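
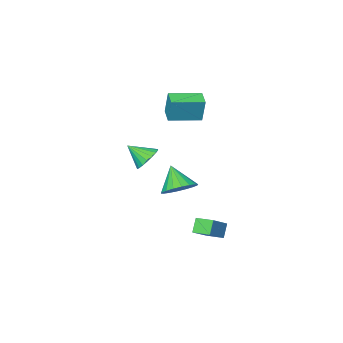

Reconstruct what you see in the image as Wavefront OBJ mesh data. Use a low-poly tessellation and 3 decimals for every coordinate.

v 0.572 1.446 -4.596
v 0.147 1.135 -3.842
v 0.126 2.323 -4.485
v -0.299 2.012 -3.731
v 1.779 1.948 -3.709
v 1.354 1.637 -2.955
v 1.333 2.825 -3.598
v 0.908 2.514 -2.844
v -0.737 -2.909 -3.619
v -0.213 -3.627 -4.14
v -0.863 -3.931 -2.341
v 0.118 -3.396 -3.923
v 0.28 -3.069 -3.645
v 0.241 -2.711 -3.363
v 0.008 -2.391 -3.131
v -0.373 -2.175 -2.995
v -0.825 -2.104 -2.983
v -1.261 -2.192 -3.097
v -1.592 -2.423 -3.314
v -1.754 -2.75 -3.592
v -1.714 -3.108 -3.874
v -1.481 -3.427 -4.107
v -1.101 -3.644 -4.242
v -0.648 -3.715 -4.254
v -1.433 -2.183 2.329
v -1.419 -1.863 3.753
v -1.029 -1.292 2.124
v -1.015 -0.971 3.549
v 0.195 -2.889 2.471
v 0.209 -2.568 3.896
v 0.599 -1.997 2.267
v 0.613 -1.677 3.691
v 3.207 0.098 1.141
v 3.657 -0.16 0.519
v 3.893 -0.678 1.959
v 3.841 0.127 0.637
v 3.899 0.408 0.855
v 3.821 0.627 1.13
v 3.621 0.743 1.407
v 3.339 0.73 1.631
v 3.031 0.592 1.758
v 2.758 0.357 1.763
v 2.574 0.07 1.645
v 2.515 -0.211 1.427
v 2.594 -0.431 1.152
v 2.794 -0.546 0.876
v 3.076 -0.533 0.651
v 3.384 -0.396 0.524
f 2 4 1
f 5 2 1
f 1 4 3
f 3 5 1
f 2 8 4
f 6 2 5
f 6 8 2
f 4 8 3
f 7 5 3
f 3 8 7
f 7 6 5
f 8 6 7
f 10 9 12
f 10 12 11
f 12 9 13
f 12 13 11
f 13 9 14
f 13 14 11
f 14 9 15
f 14 15 11
f 15 9 16
f 15 16 11
f 16 9 17
f 16 17 11
f 17 9 18
f 17 18 11
f 18 9 19
f 18 19 11
f 19 9 20
f 19 20 11
f 20 9 21
f 20 21 11
f 21 9 22
f 21 22 11
f 22 9 23
f 22 23 11
f 23 9 24
f 23 24 11
f 24 9 10
f 24 10 11
f 26 28 25
f 29 26 25
f 25 28 27
f 27 29 25
f 26 32 28
f 30 26 29
f 30 32 26
f 28 32 27
f 31 29 27
f 27 32 31
f 31 30 29
f 32 30 31
f 34 33 36
f 34 36 35
f 36 33 37
f 36 37 35
f 37 33 38
f 37 38 35
f 38 33 39
f 38 39 35
f 39 33 40
f 39 40 35
f 40 33 41
f 40 41 35
f 41 33 42
f 41 42 35
f 42 33 43
f 42 43 35
f 43 33 44
f 43 44 35
f 44 33 45
f 44 45 35
f 45 33 46
f 45 46 35
f 46 33 47
f 46 47 35
f 47 33 48
f 47 48 35
f 48 33 34
f 48 34 35



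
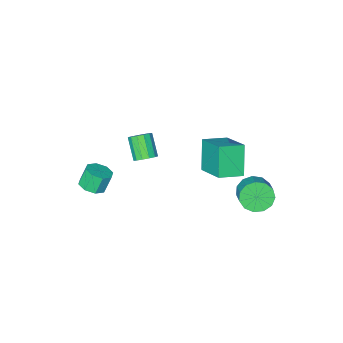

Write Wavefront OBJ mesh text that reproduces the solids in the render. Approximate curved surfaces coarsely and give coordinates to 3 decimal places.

v -0.405 -3.296 -2.687
v 0.173 -3.242 -2.468
v -0.118 -4.17 -1.474
v -0.695 -4.224 -1.693
v -0.019 -3.003 -2.3
v -0.309 -3.93 -1.307
v -0.333 -2.857 -2.256
v -0.623 -3.784 -1.262
v -0.67 -2.85 -2.348
v -0.96 -3.777 -1.354
v -0.923 -2.985 -2.548
v -1.213 -3.912 -1.554
v -1.011 -3.219 -2.792
v -1.301 -4.146 -1.798
v -0.907 -3.477 -3.002
v -1.197 -4.405 -2.009
v -0.644 -3.678 -3.113
v -0.934 -4.606 -2.119
v -0.304 -3.758 -3.088
v -0.595 -4.685 -2.095
v 0.003 -3.691 -2.936
v -0.287 -4.619 -1.942
v 0.181 -3.499 -2.705
v -0.109 -4.426 -1.711
v -3.167 1.933 -2.555
v -2.538 1.392 -2.263
v -2.044 2.285 -1.672
v -2.673 2.827 -1.965
v -2.372 1.582 -2.689
v -1.877 2.475 -2.099
v -2.458 1.883 -3.074
v -1.963 2.777 -2.483
v -2.769 2.201 -3.293
v -2.274 3.094 -2.702
v -3.207 2.433 -3.279
v -2.712 3.327 -2.688
v -3.632 2.507 -3.034
v -3.137 3.401 -2.443
v -3.91 2.399 -2.638
v -3.415 3.292 -2.047
v -3.952 2.143 -2.216
v -3.457 3.036 -1.625
v -3.745 1.82 -1.901
v -3.25 2.714 -1.31
v -3.354 1.533 -1.794
v -2.86 2.427 -1.203
v -2.905 1.374 -1.929
v -2.41 2.267 -1.338
v 2.572 -3.62 -3.462
v 3.189 -3.888 -3.179
v 2.745 -3.867 -2.194
v 2.128 -3.6 -2.478
v 3.184 -3.329 -3.193
v 2.741 -3.309 -2.208
v 2.821 -2.941 -3.364
v 2.378 -2.92 -2.38
v 2.312 -2.951 -3.594
v 1.868 -2.93 -2.609
v 1.955 -3.353 -3.746
v 1.511 -3.332 -2.761
v 1.959 -3.911 -3.732
v 1.516 -3.891 -2.747
v 2.322 -4.3 -3.56
v 1.879 -4.279 -2.576
v 2.832 -4.29 -3.331
v 2.388 -4.269 -2.346
v -1.727 -0.383 0.537
v -1.484 1.317 1.503
v -2.965 -0.037 0.239
v -2.722 1.663 1.204
v -1.158 0.377 -0.944
v -0.915 2.077 0.021
v -2.396 0.723 -1.243
v -2.153 2.423 -0.277
f 2 1 5
f 2 5 3
f 3 5 6
f 3 6 4
f 5 1 7
f 5 7 6
f 6 7 8
f 6 8 4
f 7 1 9
f 7 9 8
f 8 9 10
f 8 10 4
f 9 1 11
f 9 11 10
f 10 11 12
f 10 12 4
f 11 1 13
f 11 13 12
f 12 13 14
f 12 14 4
f 13 1 15
f 13 15 14
f 14 15 16
f 14 16 4
f 15 1 17
f 15 17 16
f 16 17 18
f 16 18 4
f 17 1 19
f 17 19 18
f 18 19 20
f 18 20 4
f 19 1 21
f 19 21 20
f 20 21 22
f 20 22 4
f 21 1 23
f 21 23 22
f 22 23 24
f 22 24 4
f 23 1 2
f 23 2 24
f 24 2 3
f 24 3 4
f 26 25 29
f 26 29 27
f 27 29 30
f 27 30 28
f 29 25 31
f 29 31 30
f 30 31 32
f 30 32 28
f 31 25 33
f 31 33 32
f 32 33 34
f 32 34 28
f 33 25 35
f 33 35 34
f 34 35 36
f 34 36 28
f 35 25 37
f 35 37 36
f 36 37 38
f 36 38 28
f 37 25 39
f 37 39 38
f 38 39 40
f 38 40 28
f 39 25 41
f 39 41 40
f 40 41 42
f 40 42 28
f 41 25 43
f 41 43 42
f 42 43 44
f 42 44 28
f 43 25 45
f 43 45 44
f 44 45 46
f 44 46 28
f 45 25 47
f 45 47 46
f 46 47 48
f 46 48 28
f 47 25 26
f 47 26 48
f 48 26 27
f 48 27 28
f 50 49 53
f 50 53 51
f 51 53 54
f 51 54 52
f 53 49 55
f 53 55 54
f 54 55 56
f 54 56 52
f 55 49 57
f 55 57 56
f 56 57 58
f 56 58 52
f 57 49 59
f 57 59 58
f 58 59 60
f 58 60 52
f 59 49 61
f 59 61 60
f 60 61 62
f 60 62 52
f 61 49 63
f 61 63 62
f 62 63 64
f 62 64 52
f 63 49 65
f 63 65 64
f 64 65 66
f 64 66 52
f 65 49 50
f 65 50 66
f 66 50 51
f 66 51 52
f 68 70 67
f 71 68 67
f 67 70 69
f 69 71 67
f 68 74 70
f 72 68 71
f 72 74 68
f 70 74 69
f 73 71 69
f 69 74 73
f 73 72 71
f 74 72 73



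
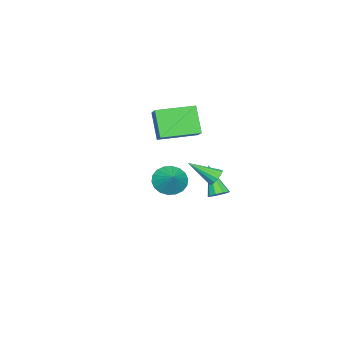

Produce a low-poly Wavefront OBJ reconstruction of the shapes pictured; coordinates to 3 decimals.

v 2.967 3.445 3.044
v 3.516 3.615 2.352
v 3.713 4.015 3.776
v 3.272 3.933 2.353
v 2.968 4.154 2.49
v 2.664 4.235 2.738
v 2.419 4.159 3.046
v 2.284 3.942 3.354
v 2.283 3.626 3.6
v 2.418 3.275 3.737
v 2.662 2.957 3.736
v 2.966 2.736 3.598
v 3.27 2.655 3.351
v 3.515 2.731 3.042
v 3.651 2.948 2.735
v 3.651 3.264 2.488
v -4.786 0.781 4.064
v -3.895 1.447 4.776
v -4.069 1.469 2.526
v -3.179 2.134 3.238
v -3.421 -0.914 3.942
v -2.531 -0.249 4.654
v -2.705 -0.227 2.404
v -1.814 0.439 3.116
v -2.301 3.577 -0.534
v -1.778 3.289 -0.473
v -3.019 2.603 1.034
v -1.774 3.637 -0.255
v -2.016 3.957 -0.168
v -2.392 4.098 -0.252
v -2.726 3.996 -0.468
v -2.861 3.697 -0.715
v -2.734 3.342 -0.877
v -2.405 3.097 -0.879
v -2.027 3.076 -0.719
v 0.092 4.558 2.119
v 0.614 4.72 2.06
v 0.608 3.242 3.081
v 0.522 4.854 2.294
v 0.314 4.909 2.48
v 0.047 4.87 2.571
v -0.208 4.747 2.54
v -0.383 4.574 2.396
v -0.431 4.397 2.179
v -0.338 4.263 1.945
v -0.13 4.208 1.759
v 0.137 4.247 1.668
v 0.392 4.369 1.699
v 0.567 4.543 1.843
f 2 1 4
f 2 4 3
f 4 1 5
f 4 5 3
f 5 1 6
f 5 6 3
f 6 1 7
f 6 7 3
f 7 1 8
f 7 8 3
f 8 1 9
f 8 9 3
f 9 1 10
f 9 10 3
f 10 1 11
f 10 11 3
f 11 1 12
f 11 12 3
f 12 1 13
f 12 13 3
f 13 1 14
f 13 14 3
f 14 1 15
f 14 15 3
f 15 1 16
f 15 16 3
f 16 1 2
f 16 2 3
f 18 20 17
f 21 18 17
f 17 20 19
f 19 21 17
f 18 24 20
f 22 18 21
f 22 24 18
f 20 24 19
f 23 21 19
f 19 24 23
f 23 22 21
f 24 22 23
f 26 25 28
f 26 28 27
f 28 25 29
f 28 29 27
f 29 25 30
f 29 30 27
f 30 25 31
f 30 31 27
f 31 25 32
f 31 32 27
f 32 25 33
f 32 33 27
f 33 25 34
f 33 34 27
f 34 25 35
f 34 35 27
f 35 25 26
f 35 26 27
f 37 36 39
f 37 39 38
f 39 36 40
f 39 40 38
f 40 36 41
f 40 41 38
f 41 36 42
f 41 42 38
f 42 36 43
f 42 43 38
f 43 36 44
f 43 44 38
f 44 36 45
f 44 45 38
f 45 36 46
f 45 46 38
f 46 36 47
f 46 47 38
f 47 36 48
f 47 48 38
f 48 36 49
f 48 49 38
f 49 36 37
f 49 37 38



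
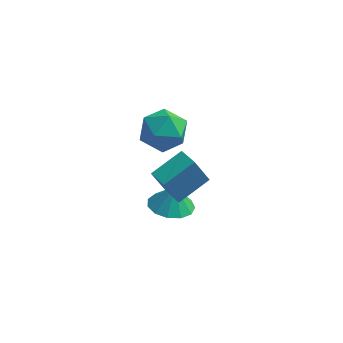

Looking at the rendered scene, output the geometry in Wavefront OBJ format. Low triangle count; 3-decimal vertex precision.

v 3.437 -3.975 -2.662
v 2.897 -4.161 -1.428
v 2.807 -3.27 -2.831
v 2.267 -3.456 -1.597
v 4.413 -2.964 -2.083
v 3.873 -3.15 -0.849
v 3.783 -2.259 -2.252
v 3.243 -2.445 -1.018
v 2.514 -2.112 1.19
v 3.448 -2.46 0.973
v 1.852 -3.44 0.467
v 2.786 -3.788 0.25
v 2.463 -3.762 1.217
v 2.872 -2.941 1.664
v 2.428 -2.959 -0.224
v 2.837 -2.138 0.223
v 3.395 -2.983 0.099
v 3.417 -3.479 0.99
v 1.883 -2.421 0.45
v 1.905 -2.917 1.341
v 2.875 -2.694 -4.435
v 3.741 -3.058 -4.447
v 2.985 -2.466 -3.405
v 3.794 -2.545 -4.566
v 3.554 -2.079 -4.644
v 3.099 -1.808 -4.655
v 2.573 -1.819 -4.596
v 2.142 -2.107 -4.486
v 1.945 -2.582 -4.36
v 2.042 -3.092 -4.257
v 2.404 -3.476 -4.211
v 2.915 -3.612 -4.236
v 3.414 -3.456 -4.324
f 2 4 1
f 5 2 1
f 1 4 3
f 3 5 1
f 2 8 4
f 6 2 5
f 6 8 2
f 4 8 3
f 7 5 3
f 3 8 7
f 7 6 5
f 8 6 7
f 9 20 14
f 9 14 10
f 9 10 16
f 9 16 19
f 9 19 20
f 10 14 18
f 14 20 13
f 20 19 11
f 19 16 15
f 16 10 17
f 12 18 13
f 12 13 11
f 12 11 15
f 12 15 17
f 12 17 18
f 13 18 14
f 11 13 20
f 15 11 19
f 17 15 16
f 18 17 10
f 22 21 24
f 22 24 23
f 24 21 25
f 24 25 23
f 25 21 26
f 25 26 23
f 26 21 27
f 26 27 23
f 27 21 28
f 27 28 23
f 28 21 29
f 28 29 23
f 29 21 30
f 29 30 23
f 30 21 31
f 30 31 23
f 31 21 32
f 31 32 23
f 32 21 33
f 32 33 23
f 33 21 22
f 33 22 23



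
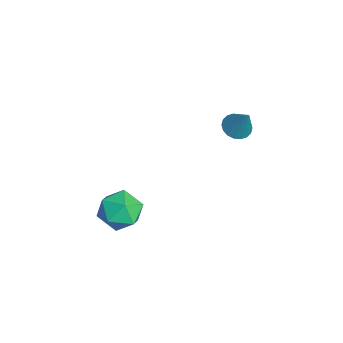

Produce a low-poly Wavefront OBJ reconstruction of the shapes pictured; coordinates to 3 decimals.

v -1.72 3.011 -0.78
v -1.266 3.04 -1.032
v -1.16 3.269 0.26
v -1.345 3.257 -1.043
v -1.499 3.425 -1.003
v -1.696 3.511 -0.918
v -1.898 3.498 -0.806
v -2.065 3.389 -0.689
v -2.163 3.204 -0.59
v -2.174 2.981 -0.529
v -2.095 2.764 -0.517
v -1.942 2.596 -0.558
v -1.744 2.51 -0.643
v -1.542 2.523 -0.755
v -1.375 2.632 -0.872
v -1.277 2.817 -0.971
v -0.726 -1.383 -2.784
v -0.426 -0.864 -2.224
v 0.386 -1.256 -3.496
v 0.686 -0.737 -2.936
v 0.592 -1.531 -2.752
v -0.095 -1.609 -2.311
v 0.055 -0.511 -3.409
v -0.632 -0.589 -2.968
v 0.056 -0.325 -2.61
v 0.388 -0.956 -2.204
v -0.428 -1.164 -3.516
v -0.096 -1.795 -3.11
f 2 1 4
f 2 4 3
f 4 1 5
f 4 5 3
f 5 1 6
f 5 6 3
f 6 1 7
f 6 7 3
f 7 1 8
f 7 8 3
f 8 1 9
f 8 9 3
f 9 1 10
f 9 10 3
f 10 1 11
f 10 11 3
f 11 1 12
f 11 12 3
f 12 1 13
f 12 13 3
f 13 1 14
f 13 14 3
f 14 1 15
f 14 15 3
f 15 1 16
f 15 16 3
f 16 1 2
f 16 2 3
f 17 28 22
f 17 22 18
f 17 18 24
f 17 24 27
f 17 27 28
f 18 22 26
f 22 28 21
f 28 27 19
f 27 24 23
f 24 18 25
f 20 26 21
f 20 21 19
f 20 19 23
f 20 23 25
f 20 25 26
f 21 26 22
f 19 21 28
f 23 19 27
f 25 23 24
f 26 25 18



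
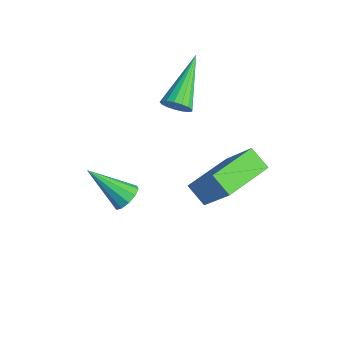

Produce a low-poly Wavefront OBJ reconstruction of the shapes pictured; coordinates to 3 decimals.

v 1.261 0.797 0.14
v 1.546 1.182 -0.036
v 0.119 2.083 1.1
v 1.373 1.154 -0.206
v 1.174 1.045 -0.297
v 0.995 0.879 -0.287
v 0.878 0.694 -0.179
v 0.848 0.533 0.002
v 0.913 0.432 0.214
v 1.058 0.415 0.41
v 1.249 0.485 0.544
v 1.444 0.627 0.585
v 1.596 0.808 0.525
v 1.672 0.986 0.376
v 1.654 1.121 0.174
v 1.512 -1.012 -3.36
v 1.949 -1.154 -3.116
v 0.648 -1.888 -2.32
v 1.841 -0.884 -2.978
v 1.608 -0.663 -2.986
v 1.338 -0.576 -3.136
v 1.134 -0.655 -3.372
v 1.074 -0.87 -3.603
v 1.182 -1.14 -3.741
v 1.415 -1.36 -3.733
v 1.685 -1.448 -3.583
v 1.889 -1.369 -3.347
v 3.436 0.02 -1.392
v 4.422 0.285 -0.059
v 2.931 1.579 -1.33
v 3.918 1.844 0.004
v 4.042 0.236 -1.884
v 5.029 0.501 -0.55
v 3.538 1.795 -1.821
v 4.524 2.06 -0.488
f 2 1 4
f 2 4 3
f 4 1 5
f 4 5 3
f 5 1 6
f 5 6 3
f 6 1 7
f 6 7 3
f 7 1 8
f 7 8 3
f 8 1 9
f 8 9 3
f 9 1 10
f 9 10 3
f 10 1 11
f 10 11 3
f 11 1 12
f 11 12 3
f 12 1 13
f 12 13 3
f 13 1 14
f 13 14 3
f 14 1 15
f 14 15 3
f 15 1 2
f 15 2 3
f 17 16 19
f 17 19 18
f 19 16 20
f 19 20 18
f 20 16 21
f 20 21 18
f 21 16 22
f 21 22 18
f 22 16 23
f 22 23 18
f 23 16 24
f 23 24 18
f 24 16 25
f 24 25 18
f 25 16 26
f 25 26 18
f 26 16 27
f 26 27 18
f 27 16 17
f 27 17 18
f 29 31 28
f 32 29 28
f 28 31 30
f 30 32 28
f 29 35 31
f 33 29 32
f 33 35 29
f 31 35 30
f 34 32 30
f 30 35 34
f 34 33 32
f 35 33 34



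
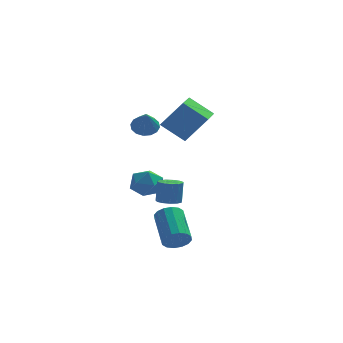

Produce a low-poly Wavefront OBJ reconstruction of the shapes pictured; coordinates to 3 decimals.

v -2.652 -1.727 3.328
v -1.956 -1.847 3.253
v -2.668 -2.533 4.472
v -1.979 -1.547 3.464
v -2.182 -1.295 3.639
v -2.511 -1.159 3.73
v -2.877 -1.175 3.714
v -3.184 -1.339 3.594
v -3.348 -1.607 3.403
v -3.325 -1.907 3.192
v -3.123 -2.158 3.017
v -2.794 -2.295 2.926
v -2.427 -2.279 2.942
v -2.12 -2.115 3.062
v -1.453 -4.781 -2.99
v -1 -4.99 -2.443
v -1.194 -3.207 -1.603
v -1.647 -2.999 -2.15
v -0.77 -4.839 -2.711
v -0.964 -3.056 -1.87
v -0.724 -4.673 -3.052
v -0.917 -2.89 -2.212
v -0.873 -4.535 -3.378
v -1.066 -2.753 -2.538
v -1.177 -4.464 -3.599
v -1.371 -2.682 -2.759
v -1.556 -4.478 -3.657
v -1.749 -2.695 -2.817
v -1.906 -4.573 -3.537
v -2.1 -2.79 -2.697
v -2.136 -4.724 -3.27
v -2.33 -2.941 -2.429
v -2.183 -4.89 -2.928
v -2.376 -3.107 -2.088
v -2.034 -5.027 -2.602
v -2.227 -3.245 -1.762
v -1.729 -5.098 -2.381
v -1.923 -3.316 -1.541
v -1.351 -5.085 -2.323
v -1.544 -3.302 -1.483
v -1.742 0.325 2.44
v -0.616 0.254 3.906
v -1.262 1.855 2.146
v -0.136 1.784 3.612
v -0.564 -0.224 1.508
v 0.562 -0.295 2.974
v -0.084 1.306 1.214
v 1.042 1.235 2.68
v -2.24 0.493 -0.826
v -1.647 -0.204 -1.022
v -3.293 -0.156 -1.698
v -2.7 -0.853 -1.894
v -3.052 -0.768 -1.031
v -2.401 -0.366 -0.492
v -2.539 0.006 -2.228
v -1.888 0.408 -1.689
v -1.832 -0.505 -1.889
v -2.149 -0.983 -1.15
v -2.791 0.623 -1.57
v -3.108 0.145 -0.831
v -1.752 -4.105 -0.665
v -1.271 -3.723 -0.805
v -1.167 -3.433 0.345
v -1.648 -3.815 0.485
v -1.566 -3.525 -0.828
v -1.461 -3.236 0.322
v -1.919 -3.512 -0.799
v -1.814 -3.223 0.351
v -2.22 -3.687 -0.727
v -2.115 -3.398 0.422
v -2.372 -3.994 -0.636
v -2.267 -3.705 0.513
v -2.328 -4.337 -0.554
v -2.223 -4.047 0.596
v -2.1 -4.605 -0.507
v -1.996 -4.316 0.643
v -1.763 -4.715 -0.51
v -1.658 -4.426 0.639
v -1.422 -4.631 -0.562
v -1.317 -4.342 0.587
v -1.186 -4.38 -0.647
v -1.081 -4.091 0.502
v -1.13 -4.041 -0.737
v -1.025 -3.752 0.412
f 2 1 4
f 2 4 3
f 4 1 5
f 4 5 3
f 5 1 6
f 5 6 3
f 6 1 7
f 6 7 3
f 7 1 8
f 7 8 3
f 8 1 9
f 8 9 3
f 9 1 10
f 9 10 3
f 10 1 11
f 10 11 3
f 11 1 12
f 11 12 3
f 12 1 13
f 12 13 3
f 13 1 14
f 13 14 3
f 14 1 2
f 14 2 3
f 16 15 19
f 16 19 17
f 17 19 20
f 17 20 18
f 19 15 21
f 19 21 20
f 20 21 22
f 20 22 18
f 21 15 23
f 21 23 22
f 22 23 24
f 22 24 18
f 23 15 25
f 23 25 24
f 24 25 26
f 24 26 18
f 25 15 27
f 25 27 26
f 26 27 28
f 26 28 18
f 27 15 29
f 27 29 28
f 28 29 30
f 28 30 18
f 29 15 31
f 29 31 30
f 30 31 32
f 30 32 18
f 31 15 33
f 31 33 32
f 32 33 34
f 32 34 18
f 33 15 35
f 33 35 34
f 34 35 36
f 34 36 18
f 35 15 37
f 35 37 36
f 36 37 38
f 36 38 18
f 37 15 39
f 37 39 38
f 38 39 40
f 38 40 18
f 39 15 16
f 39 16 40
f 40 16 17
f 40 17 18
f 42 44 41
f 45 42 41
f 41 44 43
f 43 45 41
f 42 48 44
f 46 42 45
f 46 48 42
f 44 48 43
f 47 45 43
f 43 48 47
f 47 46 45
f 48 46 47
f 49 60 54
f 49 54 50
f 49 50 56
f 49 56 59
f 49 59 60
f 50 54 58
f 54 60 53
f 60 59 51
f 59 56 55
f 56 50 57
f 52 58 53
f 52 53 51
f 52 51 55
f 52 55 57
f 52 57 58
f 53 58 54
f 51 53 60
f 55 51 59
f 57 55 56
f 58 57 50
f 62 61 65
f 62 65 63
f 63 65 66
f 63 66 64
f 65 61 67
f 65 67 66
f 66 67 68
f 66 68 64
f 67 61 69
f 67 69 68
f 68 69 70
f 68 70 64
f 69 61 71
f 69 71 70
f 70 71 72
f 70 72 64
f 71 61 73
f 71 73 72
f 72 73 74
f 72 74 64
f 73 61 75
f 73 75 74
f 74 75 76
f 74 76 64
f 75 61 77
f 75 77 76
f 76 77 78
f 76 78 64
f 77 61 79
f 77 79 78
f 78 79 80
f 78 80 64
f 79 61 81
f 79 81 80
f 80 81 82
f 80 82 64
f 81 61 83
f 81 83 82
f 82 83 84
f 82 84 64
f 83 61 62
f 83 62 84
f 84 62 63
f 84 63 64



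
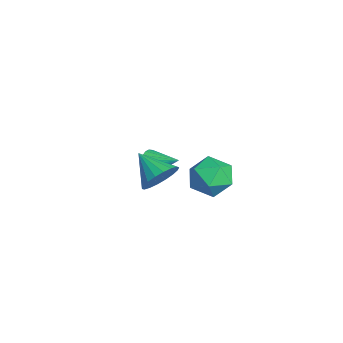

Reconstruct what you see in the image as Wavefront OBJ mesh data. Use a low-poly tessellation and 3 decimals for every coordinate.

v 3.089 0.969 0.869
v 3.616 0.096 0.833
v 1.831 0.171 1.751
v 3.764 0.288 1.217
v 3.778 0.614 1.532
v 3.656 1.01 1.716
v 3.421 1.399 1.733
v 3.12 1.702 1.578
v 2.814 1.86 1.283
v 2.561 1.841 0.906
v 2.413 1.65 0.522
v 2.399 1.323 0.207
v 2.522 0.927 0.023
v 2.756 0.539 0.006
v 3.057 0.236 0.161
v 3.364 0.078 0.456
v 2.917 3.727 1.159
v 3.544 3.092 0.358
v 1.376 3.688 -0.018
v 2.003 3.053 -0.819
v 1.685 2.555 0.224
v 2.638 2.58 0.952
v 2.282 4.2 -0.612
v 3.235 4.225 0.116
v 3.152 3.385 -0.736
v 2.783 2.368 -0.219
v 2.137 4.412 0.559
v 1.768 3.395 1.076
v -3.459 1.578 -3.045
v -3.139 1.078 -2.571
v -2.541 2.802 -2.375
v -2.944 1.068 -2.82
v -2.838 1.146 -3.107
v -2.839 1.298 -3.384
v -2.948 1.5 -3.602
v -3.145 1.714 -3.724
v -3.397 1.906 -3.728
v -3.659 2.041 -3.614
v -3.887 2.095 -3.402
v -4.041 2.061 -3.128
v -4.094 1.943 -2.84
v -4.038 1.762 -2.587
v -3.881 1.549 -2.414
v -3.652 1.342 -2.349
v -3.389 1.175 -2.405
f 2 1 4
f 2 4 3
f 4 1 5
f 4 5 3
f 5 1 6
f 5 6 3
f 6 1 7
f 6 7 3
f 7 1 8
f 7 8 3
f 8 1 9
f 8 9 3
f 9 1 10
f 9 10 3
f 10 1 11
f 10 11 3
f 11 1 12
f 11 12 3
f 12 1 13
f 12 13 3
f 13 1 14
f 13 14 3
f 14 1 15
f 14 15 3
f 15 1 16
f 15 16 3
f 16 1 2
f 16 2 3
f 17 28 22
f 17 22 18
f 17 18 24
f 17 24 27
f 17 27 28
f 18 22 26
f 22 28 21
f 28 27 19
f 27 24 23
f 24 18 25
f 20 26 21
f 20 21 19
f 20 19 23
f 20 23 25
f 20 25 26
f 21 26 22
f 19 21 28
f 23 19 27
f 25 23 24
f 26 25 18
f 30 29 32
f 30 32 31
f 32 29 33
f 32 33 31
f 33 29 34
f 33 34 31
f 34 29 35
f 34 35 31
f 35 29 36
f 35 36 31
f 36 29 37
f 36 37 31
f 37 29 38
f 37 38 31
f 38 29 39
f 38 39 31
f 39 29 40
f 39 40 31
f 40 29 41
f 40 41 31
f 41 29 42
f 41 42 31
f 42 29 43
f 42 43 31
f 43 29 44
f 43 44 31
f 44 29 45
f 44 45 31
f 45 29 30
f 45 30 31



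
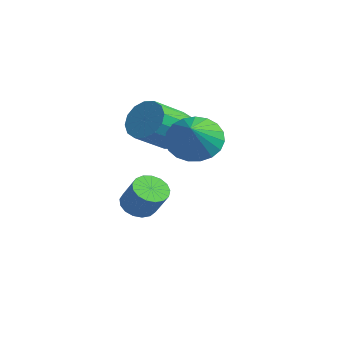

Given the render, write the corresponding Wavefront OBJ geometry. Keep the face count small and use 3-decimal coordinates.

v 3.365 2.993 3.043
v 4.187 3.579 2.659
v 4.455 2.167 4.117
v 4.043 3.833 3.001
v 3.782 3.941 3.349
v 3.448 3.886 3.645
v 3.1 3.676 3.836
v 2.798 3.349 3.891
v 2.594 2.959 3.798
v 2.523 2.576 3.575
v 2.598 2.265 3.26
v 2.805 2.08 2.907
v 3.109 2.053 2.578
v 3.458 2.188 2.329
v 3.79 2.463 2.203
v 4.049 2.829 2.223
v 4.189 3.224 2.384
v -0.22 2.639 -1.594
v 0.207 3.151 -1.958
v 1.046 3.254 -0.83
v 0.62 2.741 -0.466
v -0.045 3.352 -1.789
v 0.795 3.455 -0.661
v -0.337 3.389 -1.575
v 0.503 3.492 -0.447
v -0.602 3.255 -1.365
v 0.238 3.357 -0.238
v -0.78 2.979 -1.208
v 0.06 3.081 -0.08
v -0.829 2.625 -1.139
v 0.011 2.728 -0.011
v -0.739 2.274 -1.174
v 0.101 2.377 -0.047
v -0.53 2.007 -1.306
v 0.31 2.11 -0.178
v -0.25 1.885 -1.503
v 0.59 1.987 -0.375
v 0.037 1.935 -1.721
v 0.877 2.038 -0.593
v 0.265 2.146 -1.91
v 1.105 2.249 -0.782
v 0.382 2.471 -2.027
v 1.222 2.573 -0.899
v 0.361 2.833 -2.044
v 1.201 2.936 -0.916
v 0.436 3.823 2.282
v 1.034 3.496 1.62
v 1.302 2.09 2.556
v 0.704 2.417 3.218
v 1.315 3.756 1.929
v 1.583 2.35 2.865
v 1.361 4.033 2.333
v 1.629 2.627 3.268
v 1.159 4.254 2.723
v 1.427 2.848 3.658
v 0.763 4.359 2.995
v 1.031 2.953 3.93
v 0.28 4.321 3.076
v 0.548 2.915 4.011
v -0.162 4.15 2.944
v 0.106 2.744 3.88
v -0.443 3.89 2.635
v -0.175 2.484 3.571
v -0.489 3.613 2.232
v -0.221 2.207 3.167
v -0.287 3.392 1.842
v -0.019 1.986 2.777
v 0.109 3.287 1.57
v 0.377 1.881 2.505
v 0.592 3.325 1.489
v 0.86 1.919 2.424
f 2 1 4
f 2 4 3
f 4 1 5
f 4 5 3
f 5 1 6
f 5 6 3
f 6 1 7
f 6 7 3
f 7 1 8
f 7 8 3
f 8 1 9
f 8 9 3
f 9 1 10
f 9 10 3
f 10 1 11
f 10 11 3
f 11 1 12
f 11 12 3
f 12 1 13
f 12 13 3
f 13 1 14
f 13 14 3
f 14 1 15
f 14 15 3
f 15 1 16
f 15 16 3
f 16 1 17
f 16 17 3
f 17 1 2
f 17 2 3
f 19 18 22
f 19 22 20
f 20 22 23
f 20 23 21
f 22 18 24
f 22 24 23
f 23 24 25
f 23 25 21
f 24 18 26
f 24 26 25
f 25 26 27
f 25 27 21
f 26 18 28
f 26 28 27
f 27 28 29
f 27 29 21
f 28 18 30
f 28 30 29
f 29 30 31
f 29 31 21
f 30 18 32
f 30 32 31
f 31 32 33
f 31 33 21
f 32 18 34
f 32 34 33
f 33 34 35
f 33 35 21
f 34 18 36
f 34 36 35
f 35 36 37
f 35 37 21
f 36 18 38
f 36 38 37
f 37 38 39
f 37 39 21
f 38 18 40
f 38 40 39
f 39 40 41
f 39 41 21
f 40 18 42
f 40 42 41
f 41 42 43
f 41 43 21
f 42 18 44
f 42 44 43
f 43 44 45
f 43 45 21
f 44 18 19
f 44 19 45
f 45 19 20
f 45 20 21
f 47 46 50
f 47 50 48
f 48 50 51
f 48 51 49
f 50 46 52
f 50 52 51
f 51 52 53
f 51 53 49
f 52 46 54
f 52 54 53
f 53 54 55
f 53 55 49
f 54 46 56
f 54 56 55
f 55 56 57
f 55 57 49
f 56 46 58
f 56 58 57
f 57 58 59
f 57 59 49
f 58 46 60
f 58 60 59
f 59 60 61
f 59 61 49
f 60 46 62
f 60 62 61
f 61 62 63
f 61 63 49
f 62 46 64
f 62 64 63
f 63 64 65
f 63 65 49
f 64 46 66
f 64 66 65
f 65 66 67
f 65 67 49
f 66 46 68
f 66 68 67
f 67 68 69
f 67 69 49
f 68 46 70
f 68 70 69
f 69 70 71
f 69 71 49
f 70 46 47
f 70 47 71
f 71 47 48
f 71 48 49



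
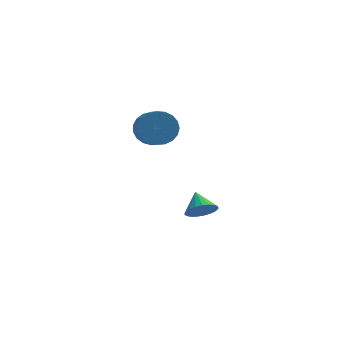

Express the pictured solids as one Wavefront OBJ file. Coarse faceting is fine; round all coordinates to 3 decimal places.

v -2.279 1.187 2.287
v -1.579 1.755 2.917
v -1.26 0.6 3.603
v -1.961 0.033 2.973
v -1.968 1.788 3.154
v -1.65 0.634 3.84
v -2.412 1.718 3.241
v -2.094 0.564 3.927
v -2.832 1.556 3.163
v -2.514 0.401 3.85
v -3.157 1.33 2.934
v -2.839 0.175 3.62
v -3.33 1.079 2.593
v -3.012 -0.075 3.279
v -3.321 0.847 2.198
v -3.003 -0.307 2.885
v -3.133 0.674 1.82
v -2.814 -0.48 2.506
v -2.796 0.59 1.522
v -2.478 -0.565 2.208
v -2.37 0.609 1.356
v -2.052 -0.546 2.042
v -1.928 0.727 1.351
v -1.61 -0.427 2.037
v -1.547 0.926 1.508
v -1.229 -0.228 2.194
v -1.293 1.169 1.8
v -0.975 0.015 2.486
v -1.209 1.416 2.176
v -0.891 0.262 2.862
v -1.31 1.623 2.571
v -0.992 0.469 3.257
v 0.248 1.373 -4.109
v 1.145 1.651 -4.091
v -0.108 2.467 -3.311
v 1.009 1.837 -4.406
v 0.741 1.942 -4.671
v 0.388 1.949 -4.838
v 0.01 1.856 -4.879
v -0.326 1.68 -4.787
v -0.563 1.45 -4.577
v -0.66 1.207 -4.287
v -0.6 0.993 -3.965
v -0.393 0.844 -3.669
v -0.076 0.787 -3.448
v 0.298 0.831 -3.342
v 0.663 0.968 -3.368
v 0.956 1.176 -3.522
v 1.127 1.418 -3.778
f 2 1 5
f 2 5 3
f 3 5 6
f 3 6 4
f 5 1 7
f 5 7 6
f 6 7 8
f 6 8 4
f 7 1 9
f 7 9 8
f 8 9 10
f 8 10 4
f 9 1 11
f 9 11 10
f 10 11 12
f 10 12 4
f 11 1 13
f 11 13 12
f 12 13 14
f 12 14 4
f 13 1 15
f 13 15 14
f 14 15 16
f 14 16 4
f 15 1 17
f 15 17 16
f 16 17 18
f 16 18 4
f 17 1 19
f 17 19 18
f 18 19 20
f 18 20 4
f 19 1 21
f 19 21 20
f 20 21 22
f 20 22 4
f 21 1 23
f 21 23 22
f 22 23 24
f 22 24 4
f 23 1 25
f 23 25 24
f 24 25 26
f 24 26 4
f 25 1 27
f 25 27 26
f 26 27 28
f 26 28 4
f 27 1 29
f 27 29 28
f 28 29 30
f 28 30 4
f 29 1 31
f 29 31 30
f 30 31 32
f 30 32 4
f 31 1 2
f 31 2 32
f 32 2 3
f 32 3 4
f 34 33 36
f 34 36 35
f 36 33 37
f 36 37 35
f 37 33 38
f 37 38 35
f 38 33 39
f 38 39 35
f 39 33 40
f 39 40 35
f 40 33 41
f 40 41 35
f 41 33 42
f 41 42 35
f 42 33 43
f 42 43 35
f 43 33 44
f 43 44 35
f 44 33 45
f 44 45 35
f 45 33 46
f 45 46 35
f 46 33 47
f 46 47 35
f 47 33 48
f 47 48 35
f 48 33 49
f 48 49 35
f 49 33 34
f 49 34 35



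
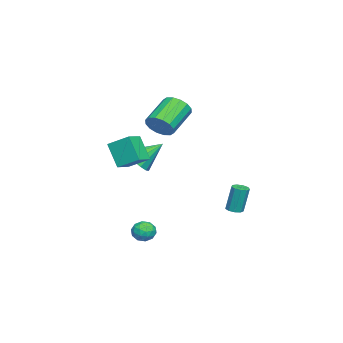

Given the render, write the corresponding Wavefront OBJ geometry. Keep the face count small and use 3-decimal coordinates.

v -2.729 -3.357 -0.495
v -2.168 -2.641 -1.039
v -3.271 -1.923 0.835
v -2.719 -2.634 -1.27
v -3.273 -2.858 -1.256
v -3.654 -3.239 -0.999
v -3.741 -3.659 -0.583
v -3.507 -3.982 -0.139
v -3.026 -4.107 0.192
v -2.45 -3.994 0.305
v -1.963 -3.679 0.164
v -1.719 -3.261 -0.187
v -1.796 -2.874 -0.635
v -0.571 -1.313 3.15
v -0.002 -0.953 3.849
v -1.76 -0.387 4.988
v -2.329 -0.747 4.29
v -0.082 -0.569 3.535
v -1.84 -0.003 4.675
v -0.293 -0.384 3.119
v -2.05 0.182 4.258
v -0.578 -0.448 2.71
v -2.336 0.117 3.85
v -0.861 -0.744 2.42
v -2.619 -0.178 3.56
v -1.067 -1.192 2.325
v -2.825 -0.626 3.465
v -1.14 -1.673 2.452
v -2.898 -1.107 3.591
v -1.06 -2.057 2.765
v -2.818 -1.491 3.905
v -0.85 -2.242 3.182
v -2.607 -1.676 4.321
v -0.564 -2.177 3.59
v -2.322 -1.612 4.73
v -0.281 -1.882 3.88
v -2.039 -1.316 5.02
v -0.075 -1.434 3.975
v -1.833 -0.868 5.115
v -1.369 2.992 -3.363
v -0.865 2.781 -3.301
v -0.946 3.117 -1.514
v -1.451 3.328 -1.577
v -0.843 3.15 -3.369
v -0.924 3.487 -1.583
v -1.067 3.445 -3.435
v -1.148 3.782 -1.648
v -1.432 3.528 -3.467
v -1.513 3.865 -1.68
v -1.768 3.36 -3.451
v -1.85 3.697 -1.664
v -1.918 3.02 -3.394
v -1.999 3.356 -1.607
v -1.811 2.666 -3.322
v -1.892 3.003 -1.535
v -1.497 2.465 -3.27
v -1.578 2.801 -1.483
v -1.124 2.51 -3.262
v -1.205 2.847 -1.475
v 2.654 -0.772 -4.287
v 3.058 -0.456 -3.703
v 3.122 -1.904 -3.997
v 3.526 -1.588 -3.413
v 2.75 -1.63 -3.371
v 2.461 -0.93 -3.55
v 3.719 -1.43 -4.15
v 3.43 -0.73 -4.329
v 3.716 -0.862 -3.618
v 3.118 -0.986 -3.136
v 3.062 -1.374 -4.564
v 2.464 -1.498 -4.082
v 2.815 -0.514 -4.02
v 3.365 -1.846 -3.68
v 2.909 -1.871 -3.655
v 3.147 -1.685 -3.312
v 2.464 -0.793 -3.931
v 2.702 -0.607 -3.587
v 2.521 -1.298 -3.392
v 3.478 -1.753 -4.113
v 3.716 -1.567 -3.769
v 3.033 -0.675 -4.388
v 3.271 -0.489 -4.045
v 3.659 -1.062 -4.308
v 3.44 -0.567 -3.627
v 3.715 -1.233 -3.457
v 3.828 -1.14 -3.89
v 3.658 -0.728 -3.995
v 3.088 -0.64 -3.344
v 3.363 -1.306 -3.174
v 2.907 -1.331 -3.149
v 2.737 -0.919 -3.254
v 3.475 -0.879 -3.294
v 2.817 -1.054 -4.526
v 3.092 -1.72 -4.356
v 3.443 -1.441 -4.446
v 3.273 -1.029 -4.551
v 2.465 -1.127 -4.243
v 2.74 -1.793 -4.073
v 2.522 -1.632 -3.705
v 2.352 -1.22 -3.81
v 2.705 -1.481 -4.406
v 2.102 -2.951 2.481
v 2.251 -1.631 3.24
v 2.731 -2.164 0.989
v 2.88 -0.844 1.749
v 3.22 -3.256 2.791
v 3.369 -1.936 3.551
v 3.849 -2.469 1.3
v 3.998 -1.149 2.059
f 2 1 4
f 2 4 3
f 4 1 5
f 4 5 3
f 5 1 6
f 5 6 3
f 6 1 7
f 6 7 3
f 7 1 8
f 7 8 3
f 8 1 9
f 8 9 3
f 9 1 10
f 9 10 3
f 10 1 11
f 10 11 3
f 11 1 12
f 11 12 3
f 12 1 13
f 12 13 3
f 13 1 2
f 13 2 3
f 15 14 18
f 15 18 16
f 16 18 19
f 16 19 17
f 18 14 20
f 18 20 19
f 19 20 21
f 19 21 17
f 20 14 22
f 20 22 21
f 21 22 23
f 21 23 17
f 22 14 24
f 22 24 23
f 23 24 25
f 23 25 17
f 24 14 26
f 24 26 25
f 25 26 27
f 25 27 17
f 26 14 28
f 26 28 27
f 27 28 29
f 27 29 17
f 28 14 30
f 28 30 29
f 29 30 31
f 29 31 17
f 30 14 32
f 30 32 31
f 31 32 33
f 31 33 17
f 32 14 34
f 32 34 33
f 33 34 35
f 33 35 17
f 34 14 36
f 34 36 35
f 35 36 37
f 35 37 17
f 36 14 38
f 36 38 37
f 37 38 39
f 37 39 17
f 38 14 15
f 38 15 39
f 39 15 16
f 39 16 17
f 41 40 44
f 41 44 42
f 42 44 45
f 42 45 43
f 44 40 46
f 44 46 45
f 45 46 47
f 45 47 43
f 46 40 48
f 46 48 47
f 47 48 49
f 47 49 43
f 48 40 50
f 48 50 49
f 49 50 51
f 49 51 43
f 50 40 52
f 50 52 51
f 51 52 53
f 51 53 43
f 52 40 54
f 52 54 53
f 53 54 55
f 53 55 43
f 54 40 56
f 54 56 55
f 55 56 57
f 55 57 43
f 56 40 58
f 56 58 57
f 57 58 59
f 57 59 43
f 58 40 41
f 58 41 59
f 59 41 42
f 59 42 43
f 60 97 76
f 97 71 100
f 76 100 65
f 97 100 76
f 60 76 72
f 76 65 77
f 72 77 61
f 76 77 72
f 60 72 81
f 72 61 82
f 81 82 67
f 72 82 81
f 60 81 93
f 81 67 96
f 93 96 70
f 81 96 93
f 60 93 97
f 93 70 101
f 97 101 71
f 93 101 97
f 61 77 88
f 77 65 91
f 88 91 69
f 77 91 88
f 65 100 78
f 100 71 99
f 78 99 64
f 100 99 78
f 71 101 98
f 101 70 94
f 98 94 62
f 101 94 98
f 70 96 95
f 96 67 83
f 95 83 66
f 96 83 95
f 67 82 87
f 82 61 84
f 87 84 68
f 82 84 87
f 63 89 75
f 89 69 90
f 75 90 64
f 89 90 75
f 63 75 73
f 75 64 74
f 73 74 62
f 75 74 73
f 63 73 80
f 73 62 79
f 80 79 66
f 73 79 80
f 63 80 85
f 80 66 86
f 85 86 68
f 80 86 85
f 63 85 89
f 85 68 92
f 89 92 69
f 85 92 89
f 64 90 78
f 90 69 91
f 78 91 65
f 90 91 78
f 62 74 98
f 74 64 99
f 98 99 71
f 74 99 98
f 66 79 95
f 79 62 94
f 95 94 70
f 79 94 95
f 68 86 87
f 86 66 83
f 87 83 67
f 86 83 87
f 69 92 88
f 92 68 84
f 88 84 61
f 92 84 88
f 103 105 102
f 106 103 102
f 102 105 104
f 104 106 102
f 103 109 105
f 107 103 106
f 107 109 103
f 105 109 104
f 108 106 104
f 104 109 108
f 108 107 106
f 109 107 108



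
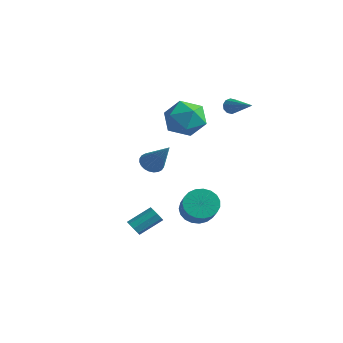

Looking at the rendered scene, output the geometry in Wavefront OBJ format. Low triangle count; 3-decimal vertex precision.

v 2.626 -2.348 0.842
v 3.064 -2.662 0.443
v 3.954 -2.472 2.398
v 3.131 -2.412 0.406
v 3.121 -2.152 0.435
v 3.036 -1.922 0.526
v 2.888 -1.757 0.665
v 2.701 -1.682 0.831
v 2.502 -1.709 0.998
v 2.322 -1.833 1.142
v 2.188 -2.035 1.24
v 2.121 -2.285 1.277
v 2.131 -2.544 1.248
v 2.216 -2.774 1.157
v 2.364 -2.939 1.018
v 2.552 -3.014 0.852
v 2.751 -2.988 0.685
v 2.93 -2.864 0.541
v 2.45 -3.483 -3.406
v 2.78 -3.781 -3.177
v 3.28 -2.634 -2.405
v 2.95 -2.337 -2.634
v 2.92 -3.626 -3.498
v 3.42 -2.48 -2.726
v 2.785 -3.388 -3.765
v 3.285 -2.241 -2.993
v 2.453 -3.205 -3.821
v 2.953 -2.058 -3.049
v 2.12 -3.186 -3.635
v 2.62 -2.039 -2.863
v 1.98 -3.34 -3.314
v 2.48 -2.194 -2.542
v 2.115 -3.579 -3.047
v 2.615 -2.432 -2.275
v 2.447 -3.762 -2.991
v 2.947 -2.615 -2.219
v 2.364 1.209 -3.913
v 3.045 1.188 -4.591
v 4.236 0.21 -3.364
v 3.556 0.231 -2.687
v 3.128 1.529 -4.4
v 4.319 0.55 -3.173
v 3.079 1.814 -4.125
v 4.27 0.836 -2.898
v 2.907 1.995 -3.814
v 4.098 1.016 -2.587
v 2.641 2.04 -3.519
v 3.832 1.061 -2.293
v 2.327 1.941 -3.293
v 3.518 0.963 -2.067
v 2.02 1.716 -3.174
v 3.211 0.737 -1.948
v 1.772 1.403 -3.183
v 2.963 0.425 -1.957
v 1.627 1.057 -3.319
v 2.818 0.078 -2.092
v 1.609 0.737 -3.557
v 2.8 -0.242 -2.33
v 1.722 0.498 -3.856
v 2.913 -0.48 -2.63
v 1.946 0.383 -4.166
v 3.137 -0.595 -2.939
v 2.242 0.41 -4.432
v 3.433 -0.568 -3.205
v 2.56 0.576 -4.608
v 3.751 -0.402 -3.381
v 2.844 0.851 -4.664
v 4.035 -0.127 -3.437
v 1.03 2.96 2.466
v 1.798 2.451 1.619
v -0.398 1.609 1.981
v 0.37 1.1 1.134
v 0.617 0.981 2.355
v 1.5 1.815 2.655
v -0.1 2.245 0.945
v 0.783 3.079 1.245
v 1.1 2.009 0.679
v 1.543 1.228 1.551
v -0.143 2.832 2.049
v 0.3 2.051 2.921
v 2.912 3.074 3.033
v 3.122 3.264 2.621
v 4.628 2.726 3.747
v 3.084 3.494 2.824
v 2.981 3.563 3.107
v 2.851 3.446 3.362
v 2.745 3.186 3.491
v 2.702 2.883 3.445
v 2.74 2.653 3.242
v 2.844 2.584 2.959
v 2.974 2.702 2.705
v 3.08 2.961 2.576
f 2 1 4
f 2 4 3
f 4 1 5
f 4 5 3
f 5 1 6
f 5 6 3
f 6 1 7
f 6 7 3
f 7 1 8
f 7 8 3
f 8 1 9
f 8 9 3
f 9 1 10
f 9 10 3
f 10 1 11
f 10 11 3
f 11 1 12
f 11 12 3
f 12 1 13
f 12 13 3
f 13 1 14
f 13 14 3
f 14 1 15
f 14 15 3
f 15 1 16
f 15 16 3
f 16 1 17
f 16 17 3
f 17 1 18
f 17 18 3
f 18 1 2
f 18 2 3
f 20 19 23
f 20 23 21
f 21 23 24
f 21 24 22
f 23 19 25
f 23 25 24
f 24 25 26
f 24 26 22
f 25 19 27
f 25 27 26
f 26 27 28
f 26 28 22
f 27 19 29
f 27 29 28
f 28 29 30
f 28 30 22
f 29 19 31
f 29 31 30
f 30 31 32
f 30 32 22
f 31 19 33
f 31 33 32
f 32 33 34
f 32 34 22
f 33 19 35
f 33 35 34
f 34 35 36
f 34 36 22
f 35 19 20
f 35 20 36
f 36 20 21
f 36 21 22
f 38 37 41
f 38 41 39
f 39 41 42
f 39 42 40
f 41 37 43
f 41 43 42
f 42 43 44
f 42 44 40
f 43 37 45
f 43 45 44
f 44 45 46
f 44 46 40
f 45 37 47
f 45 47 46
f 46 47 48
f 46 48 40
f 47 37 49
f 47 49 48
f 48 49 50
f 48 50 40
f 49 37 51
f 49 51 50
f 50 51 52
f 50 52 40
f 51 37 53
f 51 53 52
f 52 53 54
f 52 54 40
f 53 37 55
f 53 55 54
f 54 55 56
f 54 56 40
f 55 37 57
f 55 57 56
f 56 57 58
f 56 58 40
f 57 37 59
f 57 59 58
f 58 59 60
f 58 60 40
f 59 37 61
f 59 61 60
f 60 61 62
f 60 62 40
f 61 37 63
f 61 63 62
f 62 63 64
f 62 64 40
f 63 37 65
f 63 65 64
f 64 65 66
f 64 66 40
f 65 37 67
f 65 67 66
f 66 67 68
f 66 68 40
f 67 37 38
f 67 38 68
f 68 38 39
f 68 39 40
f 69 80 74
f 69 74 70
f 69 70 76
f 69 76 79
f 69 79 80
f 70 74 78
f 74 80 73
f 80 79 71
f 79 76 75
f 76 70 77
f 72 78 73
f 72 73 71
f 72 71 75
f 72 75 77
f 72 77 78
f 73 78 74
f 71 73 80
f 75 71 79
f 77 75 76
f 78 77 70
f 82 81 84
f 82 84 83
f 84 81 85
f 84 85 83
f 85 81 86
f 85 86 83
f 86 81 87
f 86 87 83
f 87 81 88
f 87 88 83
f 88 81 89
f 88 89 83
f 89 81 90
f 89 90 83
f 90 81 91
f 90 91 83
f 91 81 92
f 91 92 83
f 92 81 82
f 92 82 83



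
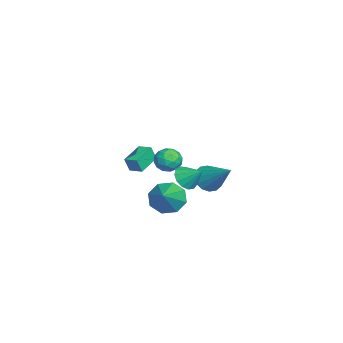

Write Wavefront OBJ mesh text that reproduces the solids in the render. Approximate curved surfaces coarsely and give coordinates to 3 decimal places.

v 2.858 -0.289 -1.667
v 3.565 -0.483 -1.903
v 3.322 0.509 -0.933
v 3.432 -0.164 -2.165
v 3.117 0.115 -2.27
v 2.719 0.266 -2.183
v 2.366 0.241 -1.932
v 2.169 0.047 -1.597
v 2.191 -0.253 -1.285
v 2.424 -0.565 -1.094
v 2.796 -0.789 -1.085
v 3.187 -0.854 -1.261
v 3.473 -0.74 -1.566
v 1.094 -0.69 -1.184
v 1.457 -1.283 -1.555
v -0.037 -1.157 -1.545
v 0.326 -1.75 -1.916
v 0.334 -1.714 -1.129
v 1.033 -1.425 -0.905
v 0.387 -1.015 -2.195
v 1.086 -0.726 -1.971
v 1.02 -1.484 -2.18
v 0.988 -1.916 -1.521
v 0.432 -0.524 -1.579
v 0.4 -0.956 -0.92
v 1.375 -0.946 -1.337
v 0.045 -1.494 -1.763
v 0.05 -1.473 -1.3
v 0.264 -1.822 -1.518
v 1.126 -1.029 -0.956
v 1.339 -1.378 -1.174
v 0.679 -1.631 -0.923
v 0.081 -1.062 -1.926
v 0.294 -1.411 -2.144
v 1.156 -0.618 -1.582
v 1.37 -0.967 -1.8
v 0.741 -0.809 -2.177
v 1.332 -1.412 -1.923
v 0.667 -1.687 -2.135
v 0.702 -1.255 -2.299
v 1.113 -1.085 -2.168
v 1.313 -1.666 -1.536
v 0.648 -1.941 -1.748
v 0.653 -1.919 -1.285
v 1.063 -1.75 -1.154
v 1.056 -1.784 -1.903
v 0.772 -0.499 -1.352
v 0.107 -0.774 -1.564
v 0.357 -0.69 -1.946
v 0.767 -0.521 -1.815
v 0.753 -0.753 -0.965
v 0.088 -1.028 -1.177
v 0.307 -1.355 -0.932
v 0.718 -1.185 -0.801
v 0.364 -0.656 -1.197
v -3.673 -3.365 -4.694
v -3.565 -3.637 -3.811
v -4.886 -2.642 -4.323
v -4.779 -2.914 -3.441
v -3.221 -2.686 -4.539
v -3.114 -2.958 -3.657
v -4.435 -1.963 -4.169
v -4.327 -2.235 -3.286
v -0.536 0.823 -3.565
v 0.165 0.495 -3.962
v 0.736 1.957 -2.255
v 0.066 0.87 -4.191
v -0.194 1.233 -4.252
v -0.546 1.485 -4.129
v -0.895 1.56 -3.855
v -1.148 1.438 -3.503
v -1.237 1.15 -3.168
v -1.138 0.775 -2.939
v -0.878 0.413 -2.878
v -0.526 0.16 -3.001
v -0.177 0.085 -3.276
v 0.076 0.208 -3.627
v 2.081 -1.229 -3.547
v 2.612 -0.739 -4.252
v 3.719 -1.431 -2.453
v 2.316 -0.262 -3.721
v 1.882 -0.352 -3.087
v 1.565 -0.956 -2.723
v 1.55 -1.719 -2.842
v 1.846 -2.196 -3.373
v 2.28 -2.106 -4.007
v 2.598 -1.503 -4.371
f 2 1 4
f 2 4 3
f 4 1 5
f 4 5 3
f 5 1 6
f 5 6 3
f 6 1 7
f 6 7 3
f 7 1 8
f 7 8 3
f 8 1 9
f 8 9 3
f 9 1 10
f 9 10 3
f 10 1 11
f 10 11 3
f 11 1 12
f 11 12 3
f 12 1 13
f 12 13 3
f 13 1 2
f 13 2 3
f 14 51 30
f 51 25 54
f 30 54 19
f 51 54 30
f 14 30 26
f 30 19 31
f 26 31 15
f 30 31 26
f 14 26 35
f 26 15 36
f 35 36 21
f 26 36 35
f 14 35 47
f 35 21 50
f 47 50 24
f 35 50 47
f 14 47 51
f 47 24 55
f 51 55 25
f 47 55 51
f 15 31 42
f 31 19 45
f 42 45 23
f 31 45 42
f 19 54 32
f 54 25 53
f 32 53 18
f 54 53 32
f 25 55 52
f 55 24 48
f 52 48 16
f 55 48 52
f 24 50 49
f 50 21 37
f 49 37 20
f 50 37 49
f 21 36 41
f 36 15 38
f 41 38 22
f 36 38 41
f 17 43 29
f 43 23 44
f 29 44 18
f 43 44 29
f 17 29 27
f 29 18 28
f 27 28 16
f 29 28 27
f 17 27 34
f 27 16 33
f 34 33 20
f 27 33 34
f 17 34 39
f 34 20 40
f 39 40 22
f 34 40 39
f 17 39 43
f 39 22 46
f 43 46 23
f 39 46 43
f 18 44 32
f 44 23 45
f 32 45 19
f 44 45 32
f 16 28 52
f 28 18 53
f 52 53 25
f 28 53 52
f 20 33 49
f 33 16 48
f 49 48 24
f 33 48 49
f 22 40 41
f 40 20 37
f 41 37 21
f 40 37 41
f 23 46 42
f 46 22 38
f 42 38 15
f 46 38 42
f 57 59 56
f 60 57 56
f 56 59 58
f 58 60 56
f 57 63 59
f 61 57 60
f 61 63 57
f 59 63 58
f 62 60 58
f 58 63 62
f 62 61 60
f 63 61 62
f 65 64 67
f 65 67 66
f 67 64 68
f 67 68 66
f 68 64 69
f 68 69 66
f 69 64 70
f 69 70 66
f 70 64 71
f 70 71 66
f 71 64 72
f 71 72 66
f 72 64 73
f 72 73 66
f 73 64 74
f 73 74 66
f 74 64 75
f 74 75 66
f 75 64 76
f 75 76 66
f 76 64 77
f 76 77 66
f 77 64 65
f 77 65 66
f 79 78 81
f 79 81 80
f 81 78 82
f 81 82 80
f 82 78 83
f 82 83 80
f 83 78 84
f 83 84 80
f 84 78 85
f 84 85 80
f 85 78 86
f 85 86 80
f 86 78 87
f 86 87 80
f 87 78 79
f 87 79 80



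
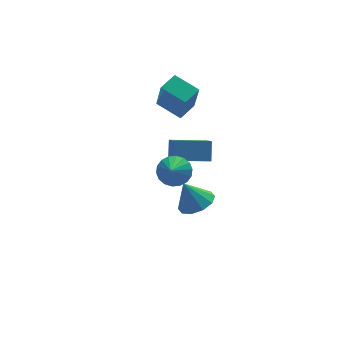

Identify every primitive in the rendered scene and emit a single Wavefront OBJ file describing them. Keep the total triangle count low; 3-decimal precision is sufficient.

v 3.034 0.9 -4.37
v 4.028 1.278 -4.092
v 2.446 1.34 -2.87
v 3.682 1.789 -4.377
v 3.088 1.96 -4.659
v 2.473 1.727 -4.832
v 2.072 1.177 -4.828
v 2.039 0.522 -4.649
v 2.385 0.012 -4.363
v 2.979 -0.16 -4.081
v 3.594 0.074 -3.909
v 3.995 0.623 -3.913
v 2.037 4.198 1.781
v 1.989 3.419 3.731
v 3.077 4.798 2.046
v 3.03 4.018 3.996
v 2.91 2.902 1.284
v 2.863 2.122 3.234
v 3.951 3.501 1.549
v 3.903 2.722 3.499
v 1.419 0.94 -0.161
v 1.278 -0.253 0.786
v 1.749 1.672 0.81
v 1.608 0.479 1.757
v 3.312 0.481 -0.457
v 3.171 -0.712 0.49
v 3.642 1.213 0.514
v 3.501 0.02 1.461
v 0.104 -3.166 2.764
v 0.737 -2.898 3.375
v -0.404 -3.954 3.636
v 0.432 -2.632 3.437
v 0.062 -2.472 3.367
v -0.3 -2.45 3.176
v -0.582 -2.569 2.905
v -0.728 -2.806 2.605
v -0.709 -3.115 2.337
v -0.53 -3.434 2.153
v -0.225 -3.7 2.091
v 0.145 -3.86 2.161
v 0.507 -3.883 2.351
v 0.789 -3.764 2.623
v 0.935 -3.526 2.923
v 0.917 -3.217 3.191
f 2 1 4
f 2 4 3
f 4 1 5
f 4 5 3
f 5 1 6
f 5 6 3
f 6 1 7
f 6 7 3
f 7 1 8
f 7 8 3
f 8 1 9
f 8 9 3
f 9 1 10
f 9 10 3
f 10 1 11
f 10 11 3
f 11 1 12
f 11 12 3
f 12 1 2
f 12 2 3
f 14 16 13
f 17 14 13
f 13 16 15
f 15 17 13
f 14 20 16
f 18 14 17
f 18 20 14
f 16 20 15
f 19 17 15
f 15 20 19
f 19 18 17
f 20 18 19
f 22 24 21
f 25 22 21
f 21 24 23
f 23 25 21
f 22 28 24
f 26 22 25
f 26 28 22
f 24 28 23
f 27 25 23
f 23 28 27
f 27 26 25
f 28 26 27
f 30 29 32
f 30 32 31
f 32 29 33
f 32 33 31
f 33 29 34
f 33 34 31
f 34 29 35
f 34 35 31
f 35 29 36
f 35 36 31
f 36 29 37
f 36 37 31
f 37 29 38
f 37 38 31
f 38 29 39
f 38 39 31
f 39 29 40
f 39 40 31
f 40 29 41
f 40 41 31
f 41 29 42
f 41 42 31
f 42 29 43
f 42 43 31
f 43 29 44
f 43 44 31
f 44 29 30
f 44 30 31



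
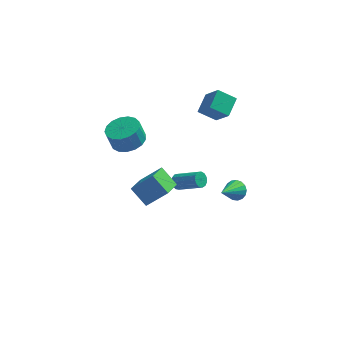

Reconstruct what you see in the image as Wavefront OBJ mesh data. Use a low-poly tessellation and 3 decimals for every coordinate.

v 1.887 3.746 2.659
v 0.81 3.854 3.305
v 2.301 4.896 3.158
v 1.224 5.004 3.803
v 2.616 2.896 4.017
v 1.539 3.004 4.662
v 3.03 4.046 4.515
v 1.953 4.154 5.161
v 3.166 -0.757 0.805
v 3.46 -0.466 1.332
v 2.374 -2.003 1.935
v 3.18 -0.312 1.306
v 2.897 -0.259 1.165
v 2.675 -0.321 0.941
v 2.566 -0.483 0.687
v 2.594 -0.707 0.459
v 2.753 -0.942 0.311
v 3.007 -1.135 0.276
v 3.297 -1.242 0.361
v 3.557 -1.237 0.549
v 3.727 -1.122 0.795
v 3.769 -0.923 1.043
v 3.673 -0.686 1.237
v -0.347 4.008 -3.988
v -0.078 3.878 -4.449
v 1.337 3.282 -3.454
v 1.067 3.412 -2.992
v -0.001 4.171 -4.383
v 1.414 3.575 -3.387
v -0.034 4.412 -4.191
v 1.381 3.816 -3.195
v -0.167 4.525 -3.935
v 1.248 3.929 -2.939
v -0.357 4.474 -3.695
v 1.058 3.877 -2.7
v -0.544 4.275 -3.549
v 0.871 3.678 -2.553
v -0.669 3.991 -3.542
v 0.746 3.395 -2.546
v -0.691 3.713 -3.676
v 0.724 3.116 -2.681
v -0.605 3.528 -3.91
v 0.81 2.932 -2.914
v -0.436 3.496 -4.168
v 0.978 2.9 -3.172
v -0.24 3.627 -4.369
v 1.175 3.03 -3.374
v -3.038 1.883 2.39
v -2.09 2.244 2.661
v -2.434 2.277 3.821
v -3.382 1.917 3.55
v -2.355 2.66 2.57
v -2.699 2.694 3.73
v -2.777 2.899 2.438
v -3.121 2.933 3.598
v -3.259 2.905 2.295
v -3.603 2.939 3.455
v -3.69 2.677 2.174
v -4.034 2.711 3.334
v -3.972 2.267 2.102
v -4.316 2.301 3.262
v -4.04 1.77 2.096
v -4.384 1.803 3.256
v -3.878 1.298 2.158
v -4.222 1.331 3.317
v -3.524 0.96 2.273
v -3.868 0.993 3.432
v -3.059 0.834 2.414
v -3.402 0.867 3.574
v -2.588 0.948 2.55
v -2.932 0.981 3.71
v -2.221 1.277 2.65
v -2.565 1.31 3.809
v -2.041 1.744 2.69
v -2.385 1.777 3.849
v -1.835 -1.519 -0.153
v -2.729 -0.837 0.697
v -1.4 -0.279 -0.691
v -2.294 0.403 0.159
v -0.606 -1.423 1.061
v -1.5 -0.741 1.911
v -0.171 -0.183 0.523
v -1.065 0.499 1.373
f 2 4 1
f 5 2 1
f 1 4 3
f 3 5 1
f 2 8 4
f 6 2 5
f 6 8 2
f 4 8 3
f 7 5 3
f 3 8 7
f 7 6 5
f 8 6 7
f 10 9 12
f 10 12 11
f 12 9 13
f 12 13 11
f 13 9 14
f 13 14 11
f 14 9 15
f 14 15 11
f 15 9 16
f 15 16 11
f 16 9 17
f 16 17 11
f 17 9 18
f 17 18 11
f 18 9 19
f 18 19 11
f 19 9 20
f 19 20 11
f 20 9 21
f 20 21 11
f 21 9 22
f 21 22 11
f 22 9 23
f 22 23 11
f 23 9 10
f 23 10 11
f 25 24 28
f 25 28 26
f 26 28 29
f 26 29 27
f 28 24 30
f 28 30 29
f 29 30 31
f 29 31 27
f 30 24 32
f 30 32 31
f 31 32 33
f 31 33 27
f 32 24 34
f 32 34 33
f 33 34 35
f 33 35 27
f 34 24 36
f 34 36 35
f 35 36 37
f 35 37 27
f 36 24 38
f 36 38 37
f 37 38 39
f 37 39 27
f 38 24 40
f 38 40 39
f 39 40 41
f 39 41 27
f 40 24 42
f 40 42 41
f 41 42 43
f 41 43 27
f 42 24 44
f 42 44 43
f 43 44 45
f 43 45 27
f 44 24 46
f 44 46 45
f 45 46 47
f 45 47 27
f 46 24 25
f 46 25 47
f 47 25 26
f 47 26 27
f 49 48 52
f 49 52 50
f 50 52 53
f 50 53 51
f 52 48 54
f 52 54 53
f 53 54 55
f 53 55 51
f 54 48 56
f 54 56 55
f 55 56 57
f 55 57 51
f 56 48 58
f 56 58 57
f 57 58 59
f 57 59 51
f 58 48 60
f 58 60 59
f 59 60 61
f 59 61 51
f 60 48 62
f 60 62 61
f 61 62 63
f 61 63 51
f 62 48 64
f 62 64 63
f 63 64 65
f 63 65 51
f 64 48 66
f 64 66 65
f 65 66 67
f 65 67 51
f 66 48 68
f 66 68 67
f 67 68 69
f 67 69 51
f 68 48 70
f 68 70 69
f 69 70 71
f 69 71 51
f 70 48 72
f 70 72 71
f 71 72 73
f 71 73 51
f 72 48 74
f 72 74 73
f 73 74 75
f 73 75 51
f 74 48 49
f 74 49 75
f 75 49 50
f 75 50 51
f 77 79 76
f 80 77 76
f 76 79 78
f 78 80 76
f 77 83 79
f 81 77 80
f 81 83 77
f 79 83 78
f 82 80 78
f 78 83 82
f 82 81 80
f 83 81 82



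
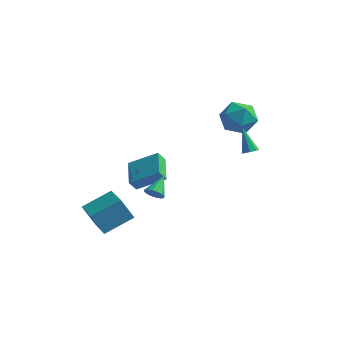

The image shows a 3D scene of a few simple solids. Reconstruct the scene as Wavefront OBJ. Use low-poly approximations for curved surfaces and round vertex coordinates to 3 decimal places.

v -4.692 -2.934 -4.287
v -5.463 -3.017 -2.933
v -3.406 -1.59 -3.472
v -4.177 -1.673 -2.119
v -3.423 -4.527 -3.661
v -4.194 -4.61 -2.308
v -2.137 -3.183 -2.847
v -2.908 -3.266 -1.493
v -1.453 -1.839 -1.557
v -1.151 -1.568 -2.052
v -1.347 -0.581 -0.803
v -1.473 -1.509 -2.105
v -1.789 -1.538 -2.011
v -2.016 -1.648 -1.796
v -2.091 -1.809 -1.516
v -1.996 -1.978 -1.248
v -1.756 -2.11 -1.062
v -1.434 -2.169 -1.009
v -1.118 -2.14 -1.103
v -0.891 -2.03 -1.318
v -0.815 -1.869 -1.598
v -0.911 -1.7 -1.866
v 3.688 -0.099 2.211
v 4.075 -0.247 2.492
v 2.932 0.619 3.629
v 4.127 0.102 2.344
v 3.922 0.333 2.117
v 3.581 0.311 1.946
v 3.302 0.049 1.93
v 3.25 -0.3 2.079
v 3.455 -0.531 2.305
v 3.796 -0.509 2.476
v -4.299 1.257 -3.444
v -2.563 1.744 -2.407
v -5.05 2.99 -3.002
v -3.314 3.478 -1.965
v -3.966 1.582 -4.155
v -2.23 2.07 -3.118
v -4.717 3.316 -3.713
v -2.981 3.803 -2.676
v 1.617 2.595 4.231
v 2.688 3.083 3.84
v 1.652 1.297 2.7
v 2.723 1.785 2.309
v 2.686 1.133 3.364
v 2.665 1.935 4.31
v 1.675 2.445 2.23
v 1.654 3.247 3.176
v 2.724 2.991 2.604
v 3.349 2.18 3.305
v 0.991 2.2 3.235
v 1.616 1.389 3.936
f 2 4 1
f 5 2 1
f 1 4 3
f 3 5 1
f 2 8 4
f 6 2 5
f 6 8 2
f 4 8 3
f 7 5 3
f 3 8 7
f 7 6 5
f 8 6 7
f 10 9 12
f 10 12 11
f 12 9 13
f 12 13 11
f 13 9 14
f 13 14 11
f 14 9 15
f 14 15 11
f 15 9 16
f 15 16 11
f 16 9 17
f 16 17 11
f 17 9 18
f 17 18 11
f 18 9 19
f 18 19 11
f 19 9 20
f 19 20 11
f 20 9 21
f 20 21 11
f 21 9 22
f 21 22 11
f 22 9 10
f 22 10 11
f 24 23 26
f 24 26 25
f 26 23 27
f 26 27 25
f 27 23 28
f 27 28 25
f 28 23 29
f 28 29 25
f 29 23 30
f 29 30 25
f 30 23 31
f 30 31 25
f 31 23 32
f 31 32 25
f 32 23 24
f 32 24 25
f 34 36 33
f 37 34 33
f 33 36 35
f 35 37 33
f 34 40 36
f 38 34 37
f 38 40 34
f 36 40 35
f 39 37 35
f 35 40 39
f 39 38 37
f 40 38 39
f 41 52 46
f 41 46 42
f 41 42 48
f 41 48 51
f 41 51 52
f 42 46 50
f 46 52 45
f 52 51 43
f 51 48 47
f 48 42 49
f 44 50 45
f 44 45 43
f 44 43 47
f 44 47 49
f 44 49 50
f 45 50 46
f 43 45 52
f 47 43 51
f 49 47 48
f 50 49 42



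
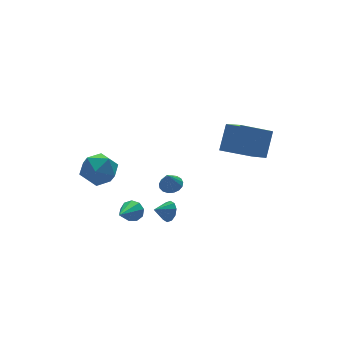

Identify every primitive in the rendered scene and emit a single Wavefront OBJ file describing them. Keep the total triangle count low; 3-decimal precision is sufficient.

v -0.732 -1.485 -1.73
v -0.428 -1.139 -1.19
v -1.628 -1.415 -1.27
v -0.556 -0.842 -1.486
v -0.752 -0.79 -1.875
v -0.94 -1.004 -2.209
v -1.049 -1.401 -2.36
v -1.036 -1.831 -2.27
v -0.907 -2.128 -1.975
v -0.712 -2.18 -1.585
v -0.523 -1.966 -1.251
v -0.415 -1.569 -1.1
v -3.289 -2.007 -0.271
v -2.806 -2.433 -0.023
v -4.611 -2.993 0.611
v -2.874 -2.075 0.276
v -3.136 -1.684 0.319
v -3.469 -1.445 0.086
v -3.718 -1.469 -0.314
v -3.766 -1.745 -0.694
v -3.591 -2.144 -0.876
v -3.274 -2.479 -0.775
v -2.964 -2.593 -0.438
v 1.989 -2.263 2.899
v 1.774 -4.061 4.039
v 2.865 -1.509 4.253
v 2.65 -3.308 5.393
v 3.65 -2.912 2.187
v 3.435 -4.711 3.327
v 4.526 -2.159 3.541
v 4.311 -3.957 4.681
v -3.924 1.807 -0.062
v -2.867 2.218 0.359
v -4.093 0.642 1.501
v -3.036 1.053 1.922
v -4 1.783 1.893
v -3.896 2.502 0.927
v -3.064 0.358 0.933
v -2.96 1.077 -0.033
v -2.336 1.322 0.973
v -2.914 2.203 1.567
v -4.046 0.657 0.293
v -4.624 1.538 0.887
v 0.974 1.235 -1.94
v 1.631 1.227 -1.699
v 0.546 0.945 -0.78
v 1.534 1.545 -1.656
v 1.308 1.792 -1.677
v 1.006 1.911 -1.759
v 0.696 1.875 -1.882
v 0.45 1.693 -2.019
v 0.324 1.406 -2.137
v 0.347 1.08 -2.21
v 0.514 0.789 -2.222
v 0.786 0.601 -2.168
v 1.101 0.558 -2.063
v 1.387 0.67 -1.929
v 1.578 0.912 -1.798
f 2 1 4
f 2 4 3
f 4 1 5
f 4 5 3
f 5 1 6
f 5 6 3
f 6 1 7
f 6 7 3
f 7 1 8
f 7 8 3
f 8 1 9
f 8 9 3
f 9 1 10
f 9 10 3
f 10 1 11
f 10 11 3
f 11 1 12
f 11 12 3
f 12 1 2
f 12 2 3
f 14 13 16
f 14 16 15
f 16 13 17
f 16 17 15
f 17 13 18
f 17 18 15
f 18 13 19
f 18 19 15
f 19 13 20
f 19 20 15
f 20 13 21
f 20 21 15
f 21 13 22
f 21 22 15
f 22 13 23
f 22 23 15
f 23 13 14
f 23 14 15
f 25 27 24
f 28 25 24
f 24 27 26
f 26 28 24
f 25 31 27
f 29 25 28
f 29 31 25
f 27 31 26
f 30 28 26
f 26 31 30
f 30 29 28
f 31 29 30
f 32 43 37
f 32 37 33
f 32 33 39
f 32 39 42
f 32 42 43
f 33 37 41
f 37 43 36
f 43 42 34
f 42 39 38
f 39 33 40
f 35 41 36
f 35 36 34
f 35 34 38
f 35 38 40
f 35 40 41
f 36 41 37
f 34 36 43
f 38 34 42
f 40 38 39
f 41 40 33
f 45 44 47
f 45 47 46
f 47 44 48
f 47 48 46
f 48 44 49
f 48 49 46
f 49 44 50
f 49 50 46
f 50 44 51
f 50 51 46
f 51 44 52
f 51 52 46
f 52 44 53
f 52 53 46
f 53 44 54
f 53 54 46
f 54 44 55
f 54 55 46
f 55 44 56
f 55 56 46
f 56 44 57
f 56 57 46
f 57 44 58
f 57 58 46
f 58 44 45
f 58 45 46



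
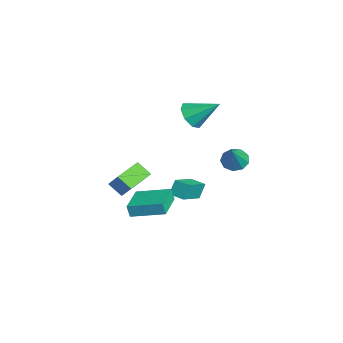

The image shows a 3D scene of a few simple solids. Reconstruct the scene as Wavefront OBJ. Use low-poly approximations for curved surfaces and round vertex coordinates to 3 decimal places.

v -0.801 0.597 -3.549
v -1.106 1.035 -2.564
v -0.089 1.307 -3.644
v -0.395 1.745 -2.66
v 0.615 -0.685 -2.54
v 0.309 -0.247 -1.556
v 1.326 0.025 -2.636
v 1.021 0.463 -1.651
v 1.849 2.978 0.752
v 2.534 3.291 0.336
v 3.011 2.502 2.308
v 2.281 3.716 0.655
v 1.825 3.795 1.019
v 1.381 3.492 1.258
v 1.156 2.949 1.26
v 1.255 2.419 1.024
v 1.632 2.151 0.661
v 2.111 2.27 0.34
v 2.467 2.72 0.212
v 0.103 -3.443 -2.636
v -0.522 -4.12 -1.915
v -0.978 -2.042 -2.257
v -1.603 -2.719 -1.536
v 1.043 -3.041 -1.444
v 0.418 -3.718 -0.723
v -0.038 -1.64 -1.065
v -0.663 -2.317 -0.344
v 2.327 -2.806 -1.754
v 2.198 -2.969 -0.96
v 3.188 -0.908 -1.225
v 3.059 -1.071 -0.431
v 4.241 -3.709 -1.629
v 4.112 -3.872 -0.835
v 5.102 -1.811 -1.1
v 4.973 -1.974 -0.306
v -3.836 1.619 1.341
v -2.86 1.481 0.951
v -3.104 3.241 2.599
v -3.295 2.012 0.519
v -4.047 2.313 0.568
v -4.675 2.207 1.07
v -4.812 1.756 1.731
v -4.377 1.225 2.163
v -3.625 0.924 2.113
v -2.997 1.03 1.611
f 2 4 1
f 5 2 1
f 1 4 3
f 3 5 1
f 2 8 4
f 6 2 5
f 6 8 2
f 4 8 3
f 7 5 3
f 3 8 7
f 7 6 5
f 8 6 7
f 10 9 12
f 10 12 11
f 12 9 13
f 12 13 11
f 13 9 14
f 13 14 11
f 14 9 15
f 14 15 11
f 15 9 16
f 15 16 11
f 16 9 17
f 16 17 11
f 17 9 18
f 17 18 11
f 18 9 19
f 18 19 11
f 19 9 10
f 19 10 11
f 21 23 20
f 24 21 20
f 20 23 22
f 22 24 20
f 21 27 23
f 25 21 24
f 25 27 21
f 23 27 22
f 26 24 22
f 22 27 26
f 26 25 24
f 27 25 26
f 29 31 28
f 32 29 28
f 28 31 30
f 30 32 28
f 29 35 31
f 33 29 32
f 33 35 29
f 31 35 30
f 34 32 30
f 30 35 34
f 34 33 32
f 35 33 34
f 37 36 39
f 37 39 38
f 39 36 40
f 39 40 38
f 40 36 41
f 40 41 38
f 41 36 42
f 41 42 38
f 42 36 43
f 42 43 38
f 43 36 44
f 43 44 38
f 44 36 45
f 44 45 38
f 45 36 37
f 45 37 38



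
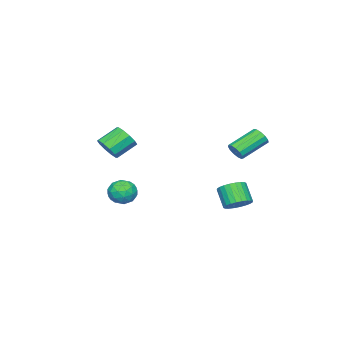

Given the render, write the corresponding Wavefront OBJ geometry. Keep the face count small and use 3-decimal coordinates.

v 2.384 -2.446 -1.572
v 2.796 -2.167 -0.78
v 3.624 -3.233 -1.94
v 4.036 -2.954 -1.148
v 3.315 -3.549 -1.115
v 2.549 -3.063 -0.887
v 3.871 -2.337 -1.833
v 3.105 -1.851 -1.605
v 3.716 -2.099 -0.941
v 3.372 -2.849 -0.498
v 3.048 -2.551 -2.222
v 2.704 -3.301 -1.779
v 2.481 -2.238 -1.143
v 3.939 -3.162 -1.577
v 3.515 -3.512 -1.557
v 3.758 -3.348 -1.092
v 2.336 -2.764 -1.207
v 2.578 -2.6 -0.741
v 2.883 -3.413 -0.938
v 3.842 -2.8 -1.979
v 4.084 -2.636 -1.513
v 2.662 -2.052 -1.628
v 2.905 -1.888 -1.163
v 3.537 -1.987 -1.782
v 3.264 -2.034 -0.773
v 3.993 -2.496 -0.989
v 3.896 -2.134 -1.391
v 3.445 -1.848 -1.257
v 3.062 -2.474 -0.512
v 3.791 -2.936 -0.729
v 3.367 -3.286 -0.709
v 2.917 -3.001 -0.575
v 3.603 -2.434 -0.607
v 2.629 -2.464 -1.991
v 3.358 -2.926 -2.208
v 3.503 -2.399 -2.145
v 3.053 -2.114 -2.011
v 2.427 -2.904 -1.731
v 3.156 -3.366 -1.947
v 2.975 -3.552 -1.463
v 2.524 -3.266 -1.329
v 2.817 -2.966 -2.113
v 2.432 -4.239 1.442
v 2.782 -4.593 2.168
v 1.698 -3.955 3.003
v 1.348 -3.601 2.278
v 3.011 -4.106 2.092
v 1.927 -3.467 2.927
v 3.018 -3.669 1.768
v 1.934 -3.031 2.603
v 2.802 -3.45 1.319
v 1.718 -2.812 2.155
v 2.444 -3.532 0.918
v 1.36 -2.894 1.753
v 2.082 -3.885 0.717
v 0.998 -3.247 1.552
v 1.853 -4.373 0.793
v 0.769 -3.734 1.628
v 1.846 -4.809 1.117
v 0.762 -4.171 1.952
v 2.062 -5.028 1.565
v 0.978 -4.39 2.401
v 2.42 -4.946 1.967
v 1.336 -4.308 2.802
v 0.521 3.135 2.123
v 0.893 3.612 2.332
v -0.609 4.383 3.246
v -0.981 3.905 3.037
v 0.756 3.72 2.016
v -0.746 4.491 2.93
v 0.545 3.642 1.734
v -0.957 4.413 2.648
v 0.326 3.403 1.576
v -1.176 4.174 2.49
v 0.169 3.079 1.591
v -1.333 3.85 2.505
v 0.124 2.773 1.776
v -1.378 3.543 2.69
v 0.205 2.581 2.07
v -1.297 3.352 2.984
v 0.386 2.565 2.381
v -1.116 3.336 3.296
v 0.61 2.73 2.611
v -0.892 3.501 3.525
v 0.806 3.023 2.685
v -0.696 3.794 3.599
v 0.912 3.352 2.581
v -0.591 4.123 3.495
v 0.386 3.266 -2.025
v 0.845 2.574 -2.286
v 0.333 1.823 -1.196
v -0.126 2.514 -0.935
v 1.066 2.726 -2.078
v 0.554 1.974 -0.988
v 1.184 2.959 -1.862
v 0.672 2.208 -0.771
v 1.18 3.24 -1.67
v 0.668 2.488 -0.58
v 1.055 3.524 -1.533
v 0.543 2.772 -0.443
v 0.829 3.769 -1.47
v 0.317 3.017 -0.38
v 0.535 3.937 -1.492
v 0.023 3.186 -0.402
v 0.218 4.003 -1.595
v -0.294 3.252 -0.505
v -0.073 3.957 -1.764
v -0.585 3.206 -0.674
v -0.294 3.806 -1.972
v -0.806 3.054 -0.882
v -0.412 3.572 -2.189
v -0.924 2.821 -1.098
v -0.408 3.292 -2.38
v -0.92 2.54 -1.29
v -0.283 3.008 -2.517
v -0.795 2.256 -1.427
v -0.057 2.763 -2.58
v -0.569 2.011 -1.49
v 0.237 2.594 -2.558
v -0.275 1.843 -1.468
v 0.554 2.528 -2.455
v 0.042 1.777 -1.365
f 1 38 17
f 38 12 41
f 17 41 6
f 38 41 17
f 1 17 13
f 17 6 18
f 13 18 2
f 17 18 13
f 1 13 22
f 13 2 23
f 22 23 8
f 13 23 22
f 1 22 34
f 22 8 37
f 34 37 11
f 22 37 34
f 1 34 38
f 34 11 42
f 38 42 12
f 34 42 38
f 2 18 29
f 18 6 32
f 29 32 10
f 18 32 29
f 6 41 19
f 41 12 40
f 19 40 5
f 41 40 19
f 12 42 39
f 42 11 35
f 39 35 3
f 42 35 39
f 11 37 36
f 37 8 24
f 36 24 7
f 37 24 36
f 8 23 28
f 23 2 25
f 28 25 9
f 23 25 28
f 4 30 16
f 30 10 31
f 16 31 5
f 30 31 16
f 4 16 14
f 16 5 15
f 14 15 3
f 16 15 14
f 4 14 21
f 14 3 20
f 21 20 7
f 14 20 21
f 4 21 26
f 21 7 27
f 26 27 9
f 21 27 26
f 4 26 30
f 26 9 33
f 30 33 10
f 26 33 30
f 5 31 19
f 31 10 32
f 19 32 6
f 31 32 19
f 3 15 39
f 15 5 40
f 39 40 12
f 15 40 39
f 7 20 36
f 20 3 35
f 36 35 11
f 20 35 36
f 9 27 28
f 27 7 24
f 28 24 8
f 27 24 28
f 10 33 29
f 33 9 25
f 29 25 2
f 33 25 29
f 44 43 47
f 44 47 45
f 45 47 48
f 45 48 46
f 47 43 49
f 47 49 48
f 48 49 50
f 48 50 46
f 49 43 51
f 49 51 50
f 50 51 52
f 50 52 46
f 51 43 53
f 51 53 52
f 52 53 54
f 52 54 46
f 53 43 55
f 53 55 54
f 54 55 56
f 54 56 46
f 55 43 57
f 55 57 56
f 56 57 58
f 56 58 46
f 57 43 59
f 57 59 58
f 58 59 60
f 58 60 46
f 59 43 61
f 59 61 60
f 60 61 62
f 60 62 46
f 61 43 63
f 61 63 62
f 62 63 64
f 62 64 46
f 63 43 44
f 63 44 64
f 64 44 45
f 64 45 46
f 66 65 69
f 66 69 67
f 67 69 70
f 67 70 68
f 69 65 71
f 69 71 70
f 70 71 72
f 70 72 68
f 71 65 73
f 71 73 72
f 72 73 74
f 72 74 68
f 73 65 75
f 73 75 74
f 74 75 76
f 74 76 68
f 75 65 77
f 75 77 76
f 76 77 78
f 76 78 68
f 77 65 79
f 77 79 78
f 78 79 80
f 78 80 68
f 79 65 81
f 79 81 80
f 80 81 82
f 80 82 68
f 81 65 83
f 81 83 82
f 82 83 84
f 82 84 68
f 83 65 85
f 83 85 84
f 84 85 86
f 84 86 68
f 85 65 87
f 85 87 86
f 86 87 88
f 86 88 68
f 87 65 66
f 87 66 88
f 88 66 67
f 88 67 68
f 90 89 93
f 90 93 91
f 91 93 94
f 91 94 92
f 93 89 95
f 93 95 94
f 94 95 96
f 94 96 92
f 95 89 97
f 95 97 96
f 96 97 98
f 96 98 92
f 97 89 99
f 97 99 98
f 98 99 100
f 98 100 92
f 99 89 101
f 99 101 100
f 100 101 102
f 100 102 92
f 101 89 103
f 101 103 102
f 102 103 104
f 102 104 92
f 103 89 105
f 103 105 104
f 104 105 106
f 104 106 92
f 105 89 107
f 105 107 106
f 106 107 108
f 106 108 92
f 107 89 109
f 107 109 108
f 108 109 110
f 108 110 92
f 109 89 111
f 109 111 110
f 110 111 112
f 110 112 92
f 111 89 113
f 111 113 112
f 112 113 114
f 112 114 92
f 113 89 115
f 113 115 114
f 114 115 116
f 114 116 92
f 115 89 117
f 115 117 116
f 116 117 118
f 116 118 92
f 117 89 119
f 117 119 118
f 118 119 120
f 118 120 92
f 119 89 121
f 119 121 120
f 120 121 122
f 120 122 92
f 121 89 90
f 121 90 122
f 122 90 91
f 122 91 92



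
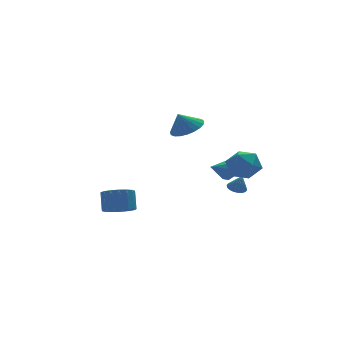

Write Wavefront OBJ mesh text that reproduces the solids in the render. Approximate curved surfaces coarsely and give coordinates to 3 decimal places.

v -3.467 0.148 -4.035
v -2.713 0.504 -4.399
v -2.519 1.148 -3.37
v -3.273 0.792 -3.005
v -3.026 0.783 -4.515
v -2.833 1.427 -3.486
v -3.441 0.916 -4.521
v -3.247 1.561 -3.491
v -3.861 0.874 -4.415
v -3.668 1.519 -3.386
v -4.191 0.665 -4.223
v -3.998 1.31 -3.193
v -4.355 0.338 -3.987
v -4.162 0.982 -2.957
v -4.316 -0.033 -3.762
v -4.123 0.611 -2.733
v -4.082 -0.363 -3.6
v -3.889 0.282 -2.57
v -3.707 -0.575 -3.537
v -3.514 0.069 -2.507
v -3.277 -0.622 -3.588
v -3.084 0.022 -2.559
v -2.89 -0.493 -3.742
v -2.697 0.152 -2.712
v -2.636 -0.217 -3.963
v -2.443 0.428 -2.933
v -2.572 0.143 -4.2
v -2.378 0.788 -3.17
v 3.39 0.217 -3.684
v 3.68 -0.235 -3.875
v 3.55 -0.097 -2.696
v 3.861 -0.059 -3.848
v 3.949 0.171 -3.789
v 3.926 0.411 -3.709
v 3.797 0.612 -3.624
v 3.587 0.735 -3.551
v 3.339 0.756 -3.505
v 3.101 0.67 -3.494
v 2.92 0.494 -3.521
v 2.832 0.263 -3.58
v 2.855 0.024 -3.66
v 2.984 -0.178 -3.745
v 3.193 -0.301 -3.818
v 3.442 -0.321 -3.864
v 1.895 3.403 -0.11
v 2.821 3.521 0.326
v 1.385 3.497 0.95
v 2.712 3.926 0.238
v 2.462 4.24 0.09
v 2.114 4.41 -0.093
v 1.728 4.406 -0.278
v 1.371 4.228 -0.435
v 1.105 3.908 -0.535
v 0.975 3.501 -0.562
v 1.005 3.077 -0.51
v 1.188 2.709 -0.39
v 1.494 2.461 -0.221
v 1.869 2.377 -0.032
v 2.249 2.47 0.143
v 2.568 2.724 0.274
v 2.77 3.096 0.339
v 2.184 -1.638 -1.836
v 2.75 -0.869 -1.396
v 2.83 -2.751 -0.724
v 3.396 -1.982 -0.284
v 2.35 -1.99 -0.18
v 1.951 -1.302 -0.868
v 3.629 -2.318 -1.252
v 3.23 -1.63 -1.94
v 3.644 -1.29 -1.035
v 2.853 -1.086 -0.373
v 2.727 -2.534 -1.747
v 1.936 -2.33 -1.085
v 4.23 3.037 -3.615
v 4.539 2.742 -3.011
v 3.05 2.843 -3.105
v 4.483 3.241 -2.95
v 4.309 3.645 -3.201
v 4.098 3.764 -3.645
v 3.948 3.543 -4.075
v 3.931 3.085 -4.29
v 4.053 2.605 -4.189
v 4.259 2.326 -3.819
v 4.45 2.38 -3.354
f 2 1 5
f 2 5 3
f 3 5 6
f 3 6 4
f 5 1 7
f 5 7 6
f 6 7 8
f 6 8 4
f 7 1 9
f 7 9 8
f 8 9 10
f 8 10 4
f 9 1 11
f 9 11 10
f 10 11 12
f 10 12 4
f 11 1 13
f 11 13 12
f 12 13 14
f 12 14 4
f 13 1 15
f 13 15 14
f 14 15 16
f 14 16 4
f 15 1 17
f 15 17 16
f 16 17 18
f 16 18 4
f 17 1 19
f 17 19 18
f 18 19 20
f 18 20 4
f 19 1 21
f 19 21 20
f 20 21 22
f 20 22 4
f 21 1 23
f 21 23 22
f 22 23 24
f 22 24 4
f 23 1 25
f 23 25 24
f 24 25 26
f 24 26 4
f 25 1 27
f 25 27 26
f 26 27 28
f 26 28 4
f 27 1 2
f 27 2 28
f 28 2 3
f 28 3 4
f 30 29 32
f 30 32 31
f 32 29 33
f 32 33 31
f 33 29 34
f 33 34 31
f 34 29 35
f 34 35 31
f 35 29 36
f 35 36 31
f 36 29 37
f 36 37 31
f 37 29 38
f 37 38 31
f 38 29 39
f 38 39 31
f 39 29 40
f 39 40 31
f 40 29 41
f 40 41 31
f 41 29 42
f 41 42 31
f 42 29 43
f 42 43 31
f 43 29 44
f 43 44 31
f 44 29 30
f 44 30 31
f 46 45 48
f 46 48 47
f 48 45 49
f 48 49 47
f 49 45 50
f 49 50 47
f 50 45 51
f 50 51 47
f 51 45 52
f 51 52 47
f 52 45 53
f 52 53 47
f 53 45 54
f 53 54 47
f 54 45 55
f 54 55 47
f 55 45 56
f 55 56 47
f 56 45 57
f 56 57 47
f 57 45 58
f 57 58 47
f 58 45 59
f 58 59 47
f 59 45 60
f 59 60 47
f 60 45 61
f 60 61 47
f 61 45 46
f 61 46 47
f 62 73 67
f 62 67 63
f 62 63 69
f 62 69 72
f 62 72 73
f 63 67 71
f 67 73 66
f 73 72 64
f 72 69 68
f 69 63 70
f 65 71 66
f 65 66 64
f 65 64 68
f 65 68 70
f 65 70 71
f 66 71 67
f 64 66 73
f 68 64 72
f 70 68 69
f 71 70 63
f 75 74 77
f 75 77 76
f 77 74 78
f 77 78 76
f 78 74 79
f 78 79 76
f 79 74 80
f 79 80 76
f 80 74 81
f 80 81 76
f 81 74 82
f 81 82 76
f 82 74 83
f 82 83 76
f 83 74 84
f 83 84 76
f 84 74 75
f 84 75 76

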